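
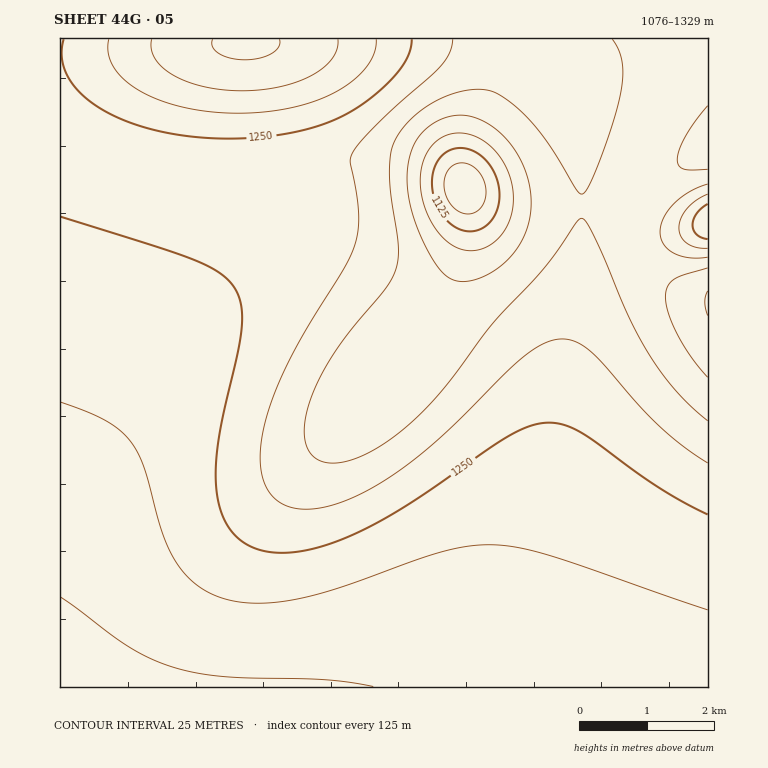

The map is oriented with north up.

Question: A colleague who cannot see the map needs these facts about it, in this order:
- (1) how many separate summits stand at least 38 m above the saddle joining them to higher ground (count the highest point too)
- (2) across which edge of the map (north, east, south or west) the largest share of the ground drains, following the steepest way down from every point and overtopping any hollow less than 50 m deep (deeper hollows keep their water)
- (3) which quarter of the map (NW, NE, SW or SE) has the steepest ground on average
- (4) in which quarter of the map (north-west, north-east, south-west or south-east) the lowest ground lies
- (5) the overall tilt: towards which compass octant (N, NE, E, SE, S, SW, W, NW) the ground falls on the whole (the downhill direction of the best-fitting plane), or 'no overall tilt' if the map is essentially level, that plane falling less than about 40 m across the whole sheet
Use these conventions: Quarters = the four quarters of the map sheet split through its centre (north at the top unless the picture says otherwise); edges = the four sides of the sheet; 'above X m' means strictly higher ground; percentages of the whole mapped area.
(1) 3 summits rise at least 38 m above their surroundings.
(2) Drainage is mainly to the east: more ground falls towards that edge than towards any other.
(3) The north-east quarter is the steepest part of the map.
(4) Look to the north-east quarter for the lowest ground.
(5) The general tilt is down to the north-east (the land rises towards the south-west).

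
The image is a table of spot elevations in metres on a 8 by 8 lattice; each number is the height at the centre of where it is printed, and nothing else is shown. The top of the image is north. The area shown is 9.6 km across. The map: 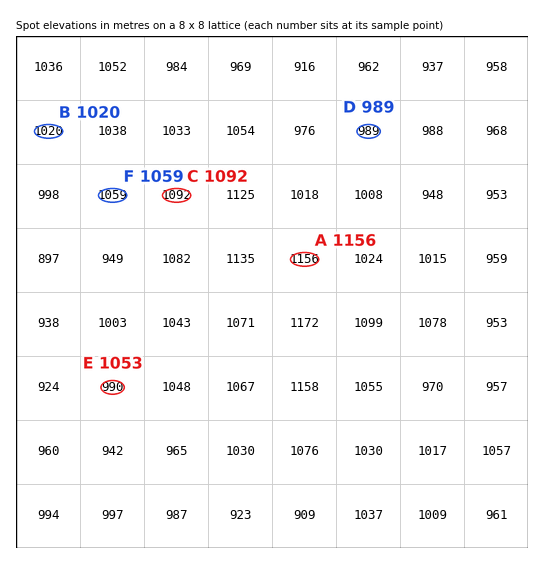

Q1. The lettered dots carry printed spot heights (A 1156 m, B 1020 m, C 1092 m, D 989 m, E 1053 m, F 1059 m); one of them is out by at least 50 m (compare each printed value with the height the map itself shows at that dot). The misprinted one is E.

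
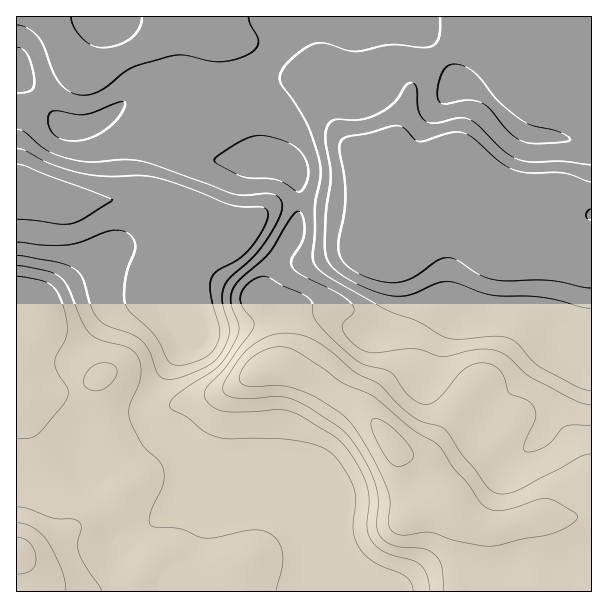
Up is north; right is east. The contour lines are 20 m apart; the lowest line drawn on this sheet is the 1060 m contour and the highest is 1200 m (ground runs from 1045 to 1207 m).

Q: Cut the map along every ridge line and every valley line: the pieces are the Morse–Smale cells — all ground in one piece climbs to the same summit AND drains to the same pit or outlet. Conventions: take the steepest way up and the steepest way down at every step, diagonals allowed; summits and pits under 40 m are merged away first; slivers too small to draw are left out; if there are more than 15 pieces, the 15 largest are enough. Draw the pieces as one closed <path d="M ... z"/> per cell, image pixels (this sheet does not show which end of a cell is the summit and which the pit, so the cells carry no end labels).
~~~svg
<path d="M591 16l-575 1 0 55 47 54 20 1 10-3 17-9 28-24 15-6 14-1 11 11 8 30 0 21 1 6 4 4 16 4 59 0 19 4 10 9 5 18 0 18-4 16-6 14-13 19-9 23-9 15 13 13 5 12 3 18-2 26-2 2-12 1-39 23-46 12-17 9-12 11 69 69 57 24 19 15 11 20 0 41 286-1z"/><path d="M17 73l-1 128 79 1 37-3 17 9 13 13 10 15 12 10 0 9-8 23 4 13 0 39 4 15-18 24-21 35 0 12 3 6 31-19 46-12 39-23 12-1 4-11-3-35-5-12-13-13 9-15 9-23 13-19 6-14 4-16 0-18-5-18-10-9-19-4-59 0-16-4-4-4-1-6 0-21-4-17-4-13-11-11-14 1-15 6-28 24-17 9-10 3-17 0-16-14z"/><path d="M98 379l-23 9-28 6-31 10 0 187 289 1 1-41-11-20-19-15-57-24-70-70-21 12-9 4-8-2-7-7-10-25-2-12z"/><path d="M132 199l-37 3-79 1 0 199 5 1 26-9 28-6 17-6 9-6-5 7-4 9 2 12 10 25 10 9 14-4 20-11-3-7 0-12 6-12 33-47-4-15 0-39-4-9 8-27 0-9-12-10-10-15-13-13z"/>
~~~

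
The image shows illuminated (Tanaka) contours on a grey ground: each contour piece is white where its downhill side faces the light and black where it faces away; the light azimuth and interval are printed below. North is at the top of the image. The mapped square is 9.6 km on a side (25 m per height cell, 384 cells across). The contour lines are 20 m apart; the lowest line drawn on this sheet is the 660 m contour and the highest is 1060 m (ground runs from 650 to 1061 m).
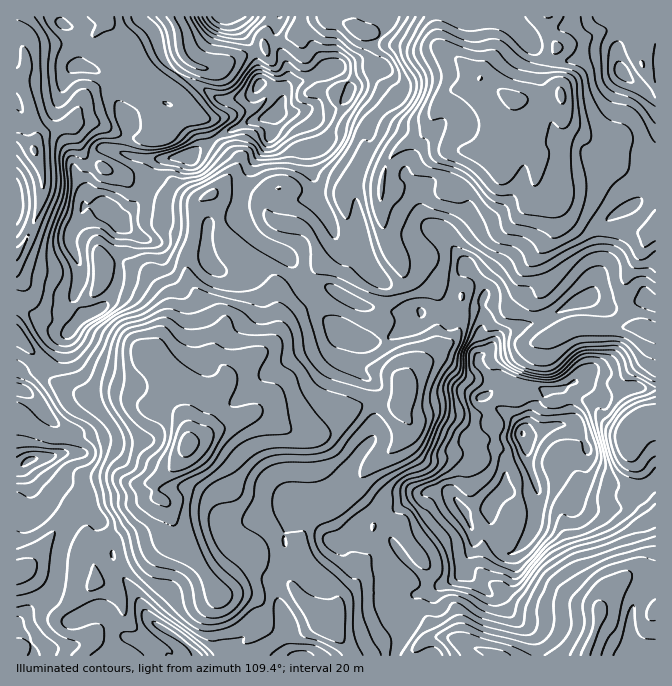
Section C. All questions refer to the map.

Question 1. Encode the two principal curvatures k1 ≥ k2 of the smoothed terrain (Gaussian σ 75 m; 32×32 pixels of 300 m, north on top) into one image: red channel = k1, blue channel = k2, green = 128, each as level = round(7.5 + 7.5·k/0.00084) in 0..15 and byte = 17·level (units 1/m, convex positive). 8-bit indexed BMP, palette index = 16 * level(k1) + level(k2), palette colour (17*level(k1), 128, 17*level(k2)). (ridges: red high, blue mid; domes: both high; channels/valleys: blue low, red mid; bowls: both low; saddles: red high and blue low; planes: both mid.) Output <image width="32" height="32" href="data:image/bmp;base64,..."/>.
<image width="32" height="32" href="data:image/bmp;base64,Qk02CAAAAAAAADYEAAAoAAAAIAAAACAAAAABAAgAAAAAAAAEAAATCwAAEwsAAAABAAAAAAAAAIAAABGAAAAigAAAM4AAAESAAABVgAAAZoAAAHeAAACIgAAAmYAAAKqAAAC7gAAAzIAAAN2AAADugAAA/4AAAACAEQARgBEAIoARADOAEQBEgBEAVYARAGaAEQB3gBEAiIARAJmAEQCqgBEAu4ARAMyAEQDdgBEA7oARAP+AEQAAgCIAEYAiACKAIgAzgCIARIAiAFWAIgBmgCIAd4AiAIiAIgCZgCIAqoAiALuAIgDMgCIA3YAiAO6AIgD/gCIAAIAzABGAMwAigDMAM4AzAESAMwBVgDMAZoAzAHeAMwCIgDMAmYAzAKqAMwC7gDMAzIAzAN2AMwDugDMA/4AzAACARAARgEQAIoBEADOARABEgEQAVYBEAGaARAB3gEQAiIBEAJmARACqgEQAu4BEAMyARADdgEQA7oBEAP+ARAAAgFUAEYBVACKAVQAzgFUARIBVAFWAVQBmgFUAd4BVAIiAVQCZgFUAqoBVALuAVQDMgFUA3YBVAO6AVQD/gFUAAIBmABGAZgAigGYAM4BmAESAZgBVgGYAZoBmAHeAZgCIgGYAmYBmAKqAZgC7gGYAzIBmAN2AZgDugGYA/4BmAACAdwARgHcAIoB3ADOAdwBEgHcAVYB3AGaAdwB3gHcAiIB3AJmAdwCqgHcAu4B3AMyAdwDdgHcA7oB3AP+AdwAAgIgAEYCIACKAiAAzgIgARICIAFWAiABmgIgAd4CIAIiAiACZgIgAqoCIALuAiADMgIgA3YCIAO6AiAD/gIgAAICZABGAmQAigJkAM4CZAESAmQBVgJkAZoCZAHeAmQCIgJkAmYCZAKqAmQC7gJkAzICZAN2AmQDugJkA/4CZAACAqgARgKoAIoCqADOAqgBEgKoAVYCqAGaAqgB3gKoAiICqAJmAqgCqgKoAu4CqAMyAqgDdgKoA7oCqAP+AqgAAgLsAEYC7ACKAuwAzgLsARIC7AFWAuwBmgLsAd4C7AIiAuwCZgLsAqoC7ALuAuwDMgLsA3YC7AO6AuwD/gLsAAIDMABGAzAAigMwAM4DMAESAzABVgMwAZoDMAHeAzACIgMwAmYDMAKqAzAC7gMwAzIDMAN2AzADugMwA/4DMAACA3QARgN0AIoDdADOA3QBEgN0AVYDdAGaA3QB3gN0AiIDdAJmA3QCqgN0Au4DdAMyA3QDdgN0A7oDdAP+A3QAAgO4AEYDuACKA7gAzgO4ARIDuAFWA7gBmgO4Ad4DuAIiA7gCZgO4AqoDuALuA7gDMgO4A3YDuAO6A7gD/gO4AAID/ABGA/wAigP8AM4D/AESA/wBVgP8AZoD/AHeA/wCIgP8AmYD/AKqA/wC7gP8AzID/AN2A/wDugP8A/4D/ALW4toOltqal9sKlhoaktpWgh6bUoZJwkXW2p5eBhsenx3SklaSU5veTc7XHhdeDYYSXl9ikhHOYuNenmJRz53TGpZS2uJL3goRTQqSl14OHc5e4l6WUc7jXhXaGdHPXlYW2l3SD1aWnqINjlLaUh4WElaeGtvTXtbOzZIaGc4S2cpa3habWZYaUkaemlqaFhbeEp5d0hOeDyOdidJV1c4SWk8d1trd1dnOWuId1t4LauKanlXOVxbXH+LWVhYaGhaiVpZb3pZaVk7iplpeWo6bHlpVypobXpnTH57TIyKWmlpiFyLZkZWOFuJeWl6mnhIO2pbS3yObHlaXGpbemx6WkhYa2lXJys+a4lpaol5e3pZPF+Pf5lJXHtMeFt4TW9fn2k8WTp5WQcZWmlrm4t6bHk4GEgbKlZLT0dIbn43CEtMLj6LW3x8dQYreXlYRyc6fYlHGD2KeFkvlzZfiiYIWEtNa3p5aW1oGEo4SFhYaFg8ioc2G2xZWy+/X495BghbP3Y4SlY3WFlaenhnWHl4Z0o6SClYPGx7OjcqKx5pNw95FzpYWFl4aHl3Wnl3aWlobHtmGU1tbWx/b29siV9viUoqamloR1hYaXdYWWlpaop7V0dIJx9PbiYDCz+/m1coC16KaWUmN1p4aXhXOFmKiouMaVg2Dz+aNSc5DDxNWEtLfo9JJSg3Onh3Wml3SHuJeGhsi3trD0xNbEcICQgXHGhqfk9+bHk6eFdJWXhaaVprelyMimkvZ0haT36Le12JSGttSit6aVlKXIuIaFtte1grRzhaWS+KamhIbIp5PJlpWk9nC1c8aRyZiXhbemcZTYpXOGhPu2lnOVp6m5pKOQtfmjcaT36ICndpXXyJSlpedxh4XFxXSGp4OFprelcpCS+MTG+ZWmoqeV6HRzc9ek55GX2MmWh4SGhmSVtJSEpYC25/q2pqZyc5XGg7en55LVcZe1daa2tmR2ZYanuKimYMX3lIK1lLCAccVzYbSlg7SBlreW6HN0lnZ2loaHp5SA+MRwtPX0+uiQs7OTxrSCx4C5taWThHWXdoaoh3aXcIHlw/n0sLD29rNg+rST57O1k5KlY3WHhpiHlaiHdpalo5FygOaWc6CA8fX3x7e3tYK2k4Onl4eGh5eDpZdlhaK3tnK3x5SnlKL0w7P4xbX2g6bXgJWXh3Z1tnC3pWS1gpfncrV0l4Tk9ZH3+PeykuTFlfrFk3WEhIWjMKbH+OSCl9nYp5eE9qBwUMCw1JL6+qL6pZSUg3SXptX1tMf4cHOEtISXhKT1gLOC4GDDlLalo8GSQnGWhnXppHOFt7SDdKbopoSk97GA1frXgMO0c5Fy16eDlaiXxsejtpakloc="/>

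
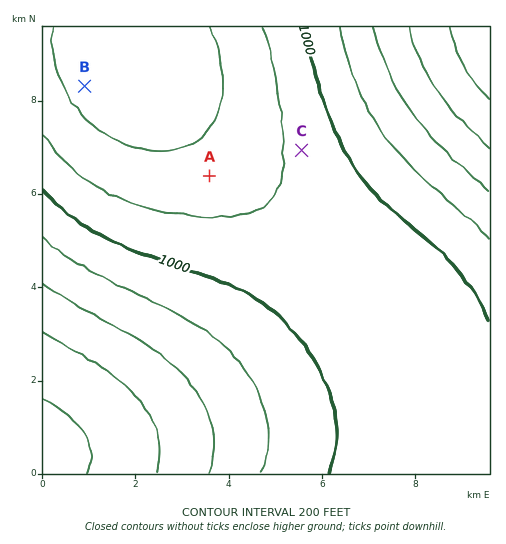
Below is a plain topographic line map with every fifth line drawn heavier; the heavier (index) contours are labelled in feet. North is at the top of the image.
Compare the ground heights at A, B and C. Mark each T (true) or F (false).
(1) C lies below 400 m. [T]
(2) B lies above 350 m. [F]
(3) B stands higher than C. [F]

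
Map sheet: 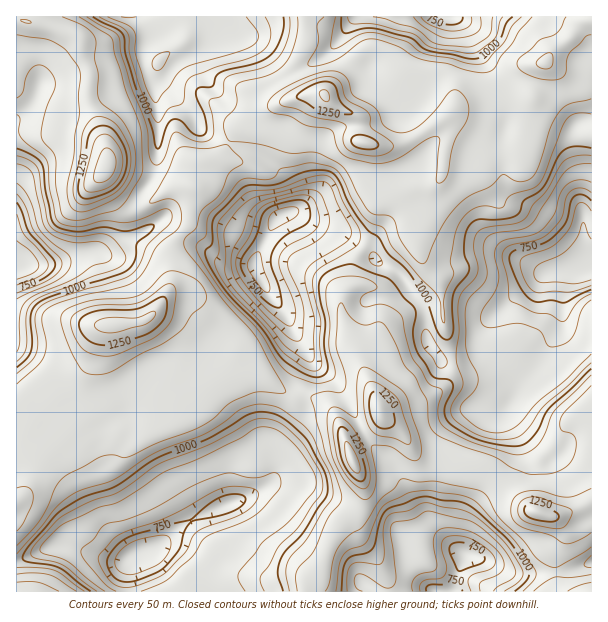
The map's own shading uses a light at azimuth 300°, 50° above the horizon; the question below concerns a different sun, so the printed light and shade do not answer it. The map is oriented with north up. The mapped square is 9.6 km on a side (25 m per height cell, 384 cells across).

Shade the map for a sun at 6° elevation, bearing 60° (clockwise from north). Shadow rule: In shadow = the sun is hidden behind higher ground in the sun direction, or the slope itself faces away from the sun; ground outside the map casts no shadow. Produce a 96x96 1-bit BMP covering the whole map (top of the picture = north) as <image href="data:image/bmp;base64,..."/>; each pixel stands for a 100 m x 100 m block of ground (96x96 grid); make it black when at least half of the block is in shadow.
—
<image width="96" height="96" href="data:image/bmp;base64,Qk2+BAAAAAAAAD4AAAAoAAAAYAAAAGAAAAABAAEAAAAAAIAEAAATCwAAEwsAAAIAAAAAAAAA////AAAAAAAAAP/gf/4AH////AAAAf/8P/4Af////gAAAf////4A+////wAAAf////4A+f///4AAAf////4A8f///4AAAf////wA4f///wAAAP////wAwf///wAAAP////+AA////+AAAH/////AA/////AAAB/////gB////+AAAA/////gB////+AAAAP////wB////8AAAAH////wB////wAAAAB////8A////AAAAAA/////wf//+AAADwAf////wP//MAAADgAP////wH/+AAAAAgAP////wH/wAAAAAAAH////wGcAAAAAAAAD////gMAAAAAAAAAD////h8AAAAAAAAAD////D+AAAAAAAAAB////H8AAAAAAAAAg///+H8AAAAAAAAAcf//+P4AAPwAAAAAAP//+f4AAf4AAAAAAH//8/wAAf8AAAAAAD//9/AAAf8AAAAAAB//7+AAAP+AAAAAAB//78AAAH+AAAAAAA/738AAAB+AAAAAAAfxn8AAAA+AAAAAAAPAH8AAAAfgAAAAAAAAP4AAAAHzgAAAAAAA/4AAAAD7+AAAAAAD/wAAAAB//wAAAAAH/gAAAAA//+AAAAAP/gAAAAAf//gAAAAf/AAAAAAD//gAAAA/+AAMAAAD//wAAAB/8AB8AAAD//wAAAB/8AB8AAAH//wAAAD/8AD8AAAH//AAAAD/8AD8AAB3/+AAAAH/8AD4AAB3/4AAAAH/8AD4AAB/5AAAAAH/8AD4AAB/wAAAAAP/4AD4AAA4gAAAAAP/4AH4AAAQAAAAAAf/4AP4AAADAAAAAA//4AfwAAAD8AAAAB//wB/wAAAD/g/AAD//gH/gAAAD///wAD//Af/AAAAD///wAD//w//AAAAD///4AD////+AAAAD///4AD////8AAPAD///4AD////8AAfgD///4AP////4AB/gH///8Af////wAH/AH////Af////wAP8AP////wf////wAP4AP/88PwP////gAPwAf/8AHwP///8AAHAAf/+ADwH///4AAAAA///ABwD///wAAAAA///gAAB///wAAAOA///AMAB///gAAAeA///AGAB///gAAAMAf//AGAA5//gAAAAAD//AHAAB//4AQAAAz//AHAAP//+AQAAB///AHgD///+AQAAB///AHgH///8AAAAA///AHgP///wAAAAAf7/AHD////AAAAAAPx+AHH///+AAAAAABx8AHP7///AAAAAAAw8AHP4///gAAAAAIA8AGfwf//AAAAAAcA8AG/wP/4AAAAAAcA4AD/uH/wAAAAAAAA4AD++B/gAAAAAAAM4AB8+AAAAAAAYAAf4AA48AAAAAAA/AAf4AAQ4AAAAAAA/4Af4AAAAAAAAAAAf4Af4AIAAIAAAAABfwAf4AAAf/gAAAAHkAAfwAAAP/wAAAAfgAB/wAAAH/4AAAA/wAD/wAAAD/4AAAA/4AD/AAAAH/4AAAA/8AD4AAAAD/4AAAB/8AOAAAAAD/4AAAB/8AcAAAAAB/4AAAB/yAA="/>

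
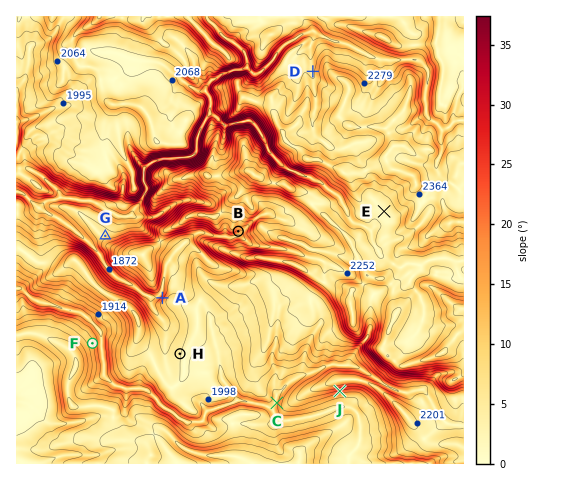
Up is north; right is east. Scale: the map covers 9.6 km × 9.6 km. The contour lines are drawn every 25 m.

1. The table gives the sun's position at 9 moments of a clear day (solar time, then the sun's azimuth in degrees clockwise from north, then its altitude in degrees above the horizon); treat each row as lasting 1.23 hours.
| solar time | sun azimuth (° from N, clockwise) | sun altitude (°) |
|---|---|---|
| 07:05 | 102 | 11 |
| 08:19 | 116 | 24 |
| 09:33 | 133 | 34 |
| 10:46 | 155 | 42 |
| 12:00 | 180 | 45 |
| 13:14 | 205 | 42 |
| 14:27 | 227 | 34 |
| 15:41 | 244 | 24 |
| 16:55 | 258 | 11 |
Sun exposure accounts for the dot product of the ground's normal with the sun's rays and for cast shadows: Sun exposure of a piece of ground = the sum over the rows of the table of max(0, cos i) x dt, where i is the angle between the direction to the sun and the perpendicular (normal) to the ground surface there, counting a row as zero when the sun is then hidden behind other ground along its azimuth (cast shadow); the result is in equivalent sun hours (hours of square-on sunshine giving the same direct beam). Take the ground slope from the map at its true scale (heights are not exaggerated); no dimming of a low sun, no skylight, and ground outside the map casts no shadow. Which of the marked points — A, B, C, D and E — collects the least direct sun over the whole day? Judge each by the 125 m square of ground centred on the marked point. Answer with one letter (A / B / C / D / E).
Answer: A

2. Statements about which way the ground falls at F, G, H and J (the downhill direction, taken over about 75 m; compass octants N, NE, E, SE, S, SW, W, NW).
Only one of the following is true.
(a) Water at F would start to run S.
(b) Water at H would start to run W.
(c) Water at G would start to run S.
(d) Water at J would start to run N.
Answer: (b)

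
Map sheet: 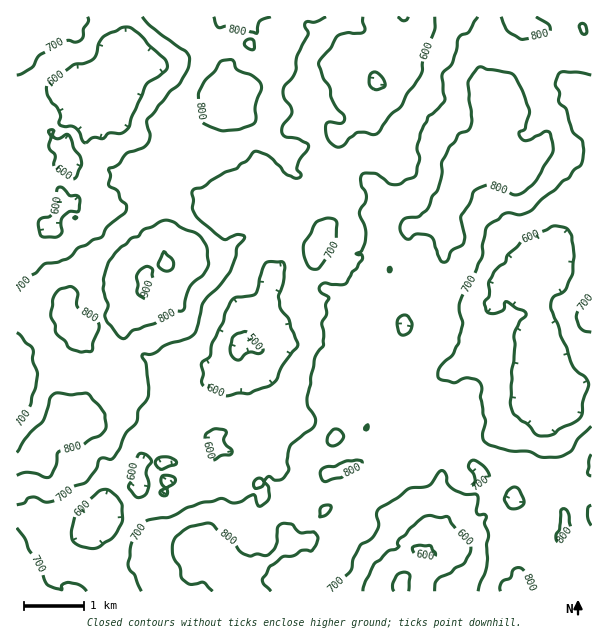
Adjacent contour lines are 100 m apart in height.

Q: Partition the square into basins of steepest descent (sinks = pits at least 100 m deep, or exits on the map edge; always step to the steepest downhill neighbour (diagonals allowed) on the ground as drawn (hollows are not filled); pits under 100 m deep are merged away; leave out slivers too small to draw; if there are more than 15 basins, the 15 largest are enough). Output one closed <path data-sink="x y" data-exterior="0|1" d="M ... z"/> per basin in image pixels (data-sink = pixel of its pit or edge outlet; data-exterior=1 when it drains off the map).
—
<path data-sink="239 348" data-exterior="0" d="M228 97l-9 7-6 0-12 6-13 2-4 10-6 7-8 27 12 9-10 20-2 34-4 11 2 15-4 6 0 13-18 8-5 12-12 0-6 4-24-4-25 10-8 6 1 9 12 18 0 9-15 15 0 14-6 15 0 16 6 12 0 5 8 7-7 2-17 13-2 8-6 6-3 10-4 4-17-1 1 130 219 0 0-2-4-5 7-1 6-7 9-3 4-4 1-6 14-6 15-15 0-3 3 2 24-4 26 3 7-7 2-7 0-8-7-13 28-13 9-11 7-2 3-4 0-9-6-11 18-16 26-12 11-11-8-1-9-4-14-12-7 0-5 3-2-14-9-6-2-7-14-4-8-9-5-10 0-41 14-16 3-9 15-14 6-13 2-12 10-11 2-10-23-11-7-13-4-19-17 8-6-5-15-1-13-5-11 0-15-6-14-23-31-31-7-5-10-14z"/><path data-sink="539 359" data-exterior="0" d="M536 25l-14 1-2 22-12 33-6 8 10 16 3 10 10-1 9 2 7 7 5 11 0 9-9 11-12 3-4 6-8 0-10-5-11 5-19-1-10 8-1 19-5 8-11 9-4 13 4 12-2 27 1 20-5 10 0 9-6 11 0 10-7 15 1 24 4 8-25 25-6 0-5 3 0 9 12-2 14 12 9 4 15-1 2 7-4 7 1 18 10 13 6-4 13 0 12-4 12 4 8 6 13 1 11 13 4-6 6-4 6 0 24 9 8 0 14-4 0-439-7-1-4-5-3 0-11 5-4 5-8 0-10-8z"/><path data-sink="129 63" data-exterior="0" d="M227 16l-211 1 1 301 36 0 13-9 0-9 8-6 25-10 15 4 27-4 5-12 18-8 0-13 4-6-2-15 4-11 2-34 10-20-12-9 2-9 6-18 6-7 4-10 13-2 12-6 6 0 7-5-3-9 3-6 0-10-6-17 0-33z"/><path data-sink="404 579" data-exterior="0" d="M446 415l-6 1-17 16-21 8-18 16 6 11-2 12-8 3-9 11-28 13 7 13 0 8-2 7-7 7-26-3-24 4-3-2 0 3-15 15-12 4-7 12-9 3-6 7-3 0-2 3 2 4 349 1-2-13-15-21-8-18 0-6 5-6-3-30 14-22-18-4-12-6-6 0-6 3-4 7-11-13-13-1-8-6-12-4-12 4-13 0-6 4-10-13-1-18 4-7z"/><path data-sink="377 83" data-exterior="0" d="M515 16l-270 0 8 11 1 6-4 11-8 4-10 12-4 11 0 13-4 9 11 9 5 9 12 10 31 31 14 23 15 6 11 0 13 5 15 1 6 5 17-8 4 19 9 15 18 8 23 2 10-5 6-5 2-12 11-9 5-8 1-19 7-7 9-1 3-7 2-8-3-6 0-7 6-14-1-21 6-9 9 0 7-9 14-39 0-16z"/><path data-sink="17 387" data-exterior="1" d="M66 307l-7 7-11 5-12-3-20 2 1 144 16 1 4-4 3-10 6-6 2-8 17-13 7-2-8-7 0-5-6-12 0-16 6-15 0-14 15-15 0-9z"/>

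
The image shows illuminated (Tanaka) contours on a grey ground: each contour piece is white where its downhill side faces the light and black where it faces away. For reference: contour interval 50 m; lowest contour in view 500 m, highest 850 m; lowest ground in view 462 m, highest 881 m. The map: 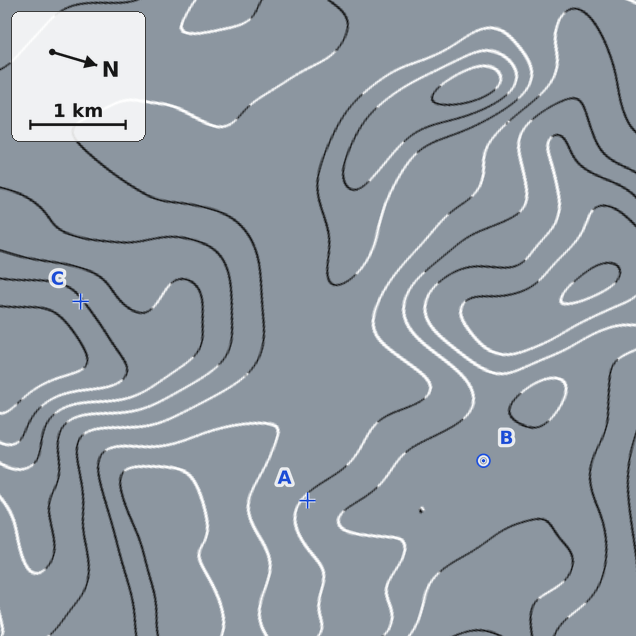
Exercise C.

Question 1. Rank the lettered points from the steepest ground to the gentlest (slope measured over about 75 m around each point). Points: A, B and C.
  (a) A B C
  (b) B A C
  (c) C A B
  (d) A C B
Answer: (c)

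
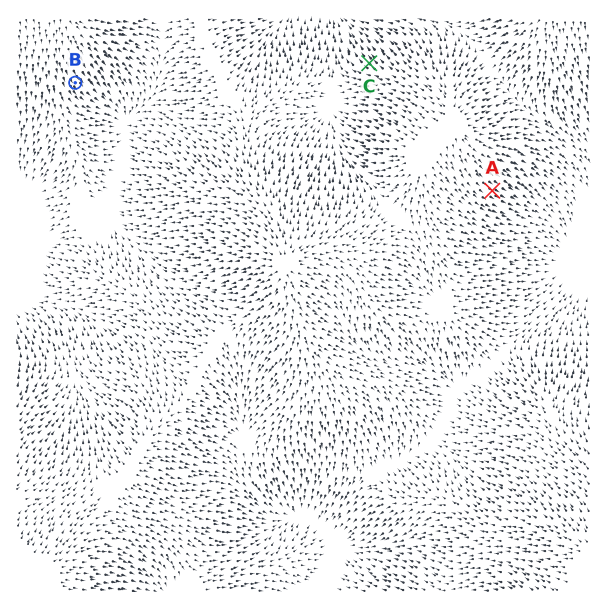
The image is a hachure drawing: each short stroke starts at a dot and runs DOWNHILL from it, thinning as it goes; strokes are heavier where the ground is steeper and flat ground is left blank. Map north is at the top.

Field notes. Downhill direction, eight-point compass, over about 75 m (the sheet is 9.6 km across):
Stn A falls SE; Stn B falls SE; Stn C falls NW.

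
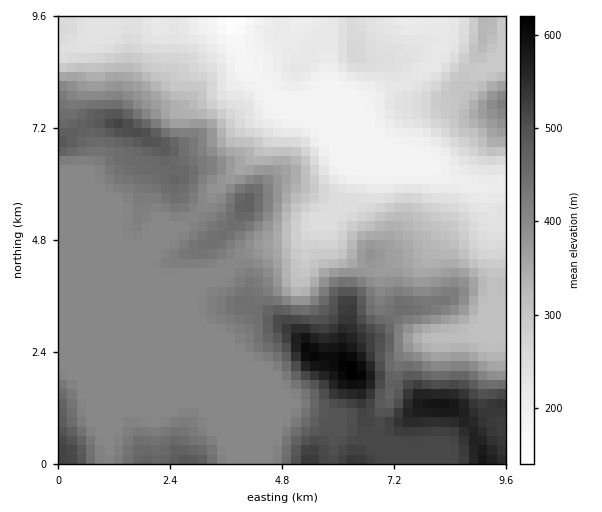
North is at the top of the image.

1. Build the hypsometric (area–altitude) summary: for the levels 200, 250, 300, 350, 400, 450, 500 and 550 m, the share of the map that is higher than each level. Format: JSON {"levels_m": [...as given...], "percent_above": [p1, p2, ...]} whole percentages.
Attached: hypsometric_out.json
{"levels_m": [200, 250, 300, 350, 400, 450, 500, 550], "percent_above": [93, 78, 70, 60, 53, 18, 11, 3]}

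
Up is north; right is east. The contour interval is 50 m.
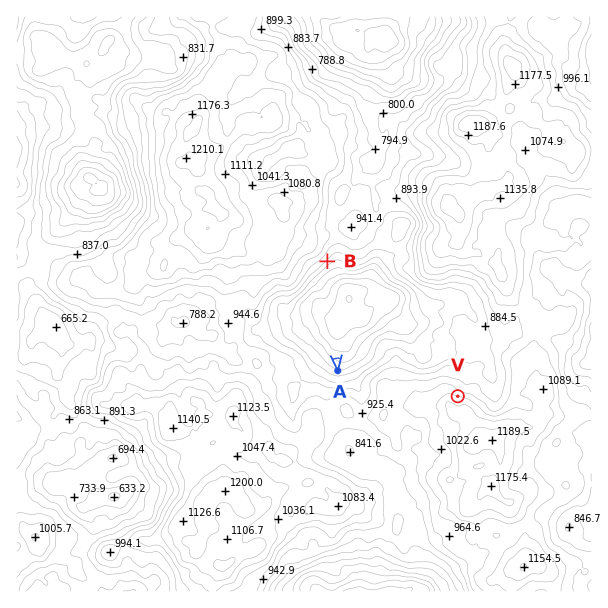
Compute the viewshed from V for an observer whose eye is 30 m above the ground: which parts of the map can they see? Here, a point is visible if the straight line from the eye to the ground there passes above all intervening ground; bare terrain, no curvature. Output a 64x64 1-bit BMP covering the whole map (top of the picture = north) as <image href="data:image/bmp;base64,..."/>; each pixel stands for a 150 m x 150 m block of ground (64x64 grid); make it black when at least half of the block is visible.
<image width="64" height="64" href="data:image/bmp;base64,Qk0+AgAAAAAAAD4AAAAoAAAAQAAAAEAAAAABAAEAAAAAAAACAAATCwAAEwsAAAIAAAAAAAAA////AAAAAAAAAAAAAAAAAAAAAAAAAAAAAAAAAAAAAAAAAAAAAAAAAAAAAAAAAAAAAAAAAAAAAAAAAAAAAAAAAAAAAAAAAAAAAAAAAAAAAAAAAAAAAAAAAAAAAAAAAAAAAAAAAAAAAAAAAAAAAAAAAAAAAAAAAAAAAAAAAAAAAAAAAAAAAAAAAAAAAAAAAAAAAAAgQAAABAAAAADgAAAGAAAAAPAAAAcgAAAA+AAAx0AAAAj8QAD/4AAAEPwATf/gAAAIfgBo/8AAAAJ+AHH/wAAAAh8AIH/AAAAAHwAg/4AAAgB+AD//gAAWAP4AA//AAA8B/wAg38AACwD/gD//+ABvAf/AHz+AAO+Bv/OP/wAAR/m////+AAAD+f////4AAAD//////AAAAM///8f4BgAAB+//x/AOAAADx//AwB4AAAfH/8BgAgAAB8f3wOACAAABx+PBwAAAAAHH4+OQAAAAAYPh4B4AAAAHgOPAHwMAAAKA4AAABwAADgA8AAAGAAAOAHwAAAYAAAYAPAAADgAABAA+AAAIAAAYev4AAAAAAAg/vAAYAAAACAcMAAAAAAAEBkQAAAAAAAAGAAAAAAAAAAIAAAAAAAAAAAAAAAAAAAAAAAABAAAAAAAAAAAAAAAABAAAAAAAAAAAAAAAAAAAAAAAAAAAAAAAAAAAAAAAAAAAAAAAAA=="/>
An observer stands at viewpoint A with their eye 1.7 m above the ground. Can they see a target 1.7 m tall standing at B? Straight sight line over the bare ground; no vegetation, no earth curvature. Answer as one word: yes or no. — yes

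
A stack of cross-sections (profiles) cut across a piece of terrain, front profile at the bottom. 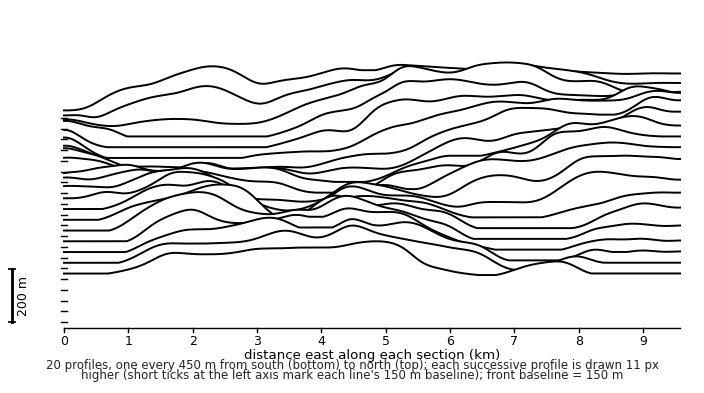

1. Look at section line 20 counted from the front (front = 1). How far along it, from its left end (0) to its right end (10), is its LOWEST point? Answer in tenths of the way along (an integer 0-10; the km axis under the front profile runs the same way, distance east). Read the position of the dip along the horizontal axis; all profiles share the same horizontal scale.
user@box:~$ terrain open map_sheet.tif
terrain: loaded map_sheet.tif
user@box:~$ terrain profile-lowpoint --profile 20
0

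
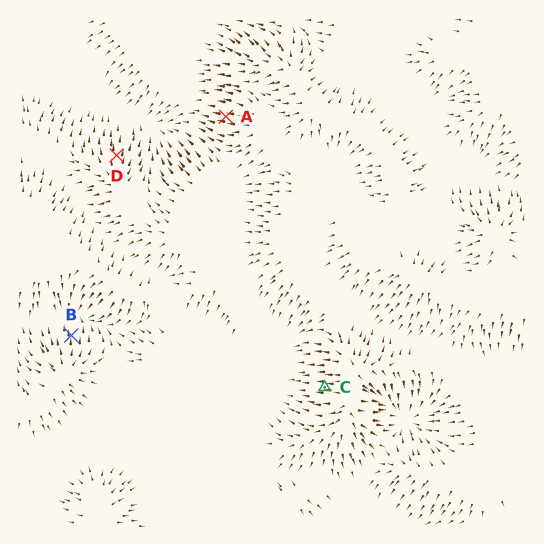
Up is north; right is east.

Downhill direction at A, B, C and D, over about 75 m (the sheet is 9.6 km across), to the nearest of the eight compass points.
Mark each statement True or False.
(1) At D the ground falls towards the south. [False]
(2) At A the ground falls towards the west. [True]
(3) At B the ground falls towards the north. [True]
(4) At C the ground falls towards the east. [False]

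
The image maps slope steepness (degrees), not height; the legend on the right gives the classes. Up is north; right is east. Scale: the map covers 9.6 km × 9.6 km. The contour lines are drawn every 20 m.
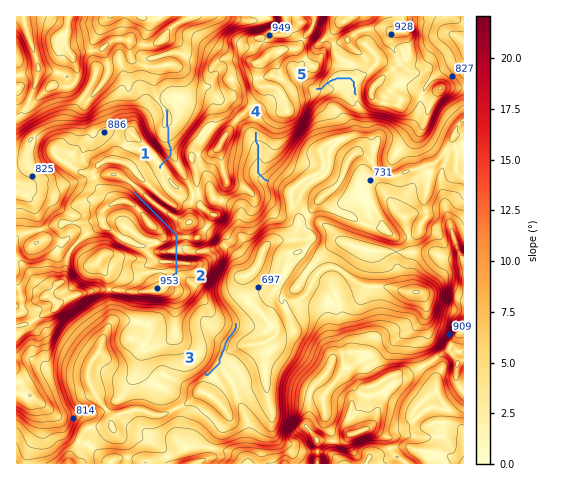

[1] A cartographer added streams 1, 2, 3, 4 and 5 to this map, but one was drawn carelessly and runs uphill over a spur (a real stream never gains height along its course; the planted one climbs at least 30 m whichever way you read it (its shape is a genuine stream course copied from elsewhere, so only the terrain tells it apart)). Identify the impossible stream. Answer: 2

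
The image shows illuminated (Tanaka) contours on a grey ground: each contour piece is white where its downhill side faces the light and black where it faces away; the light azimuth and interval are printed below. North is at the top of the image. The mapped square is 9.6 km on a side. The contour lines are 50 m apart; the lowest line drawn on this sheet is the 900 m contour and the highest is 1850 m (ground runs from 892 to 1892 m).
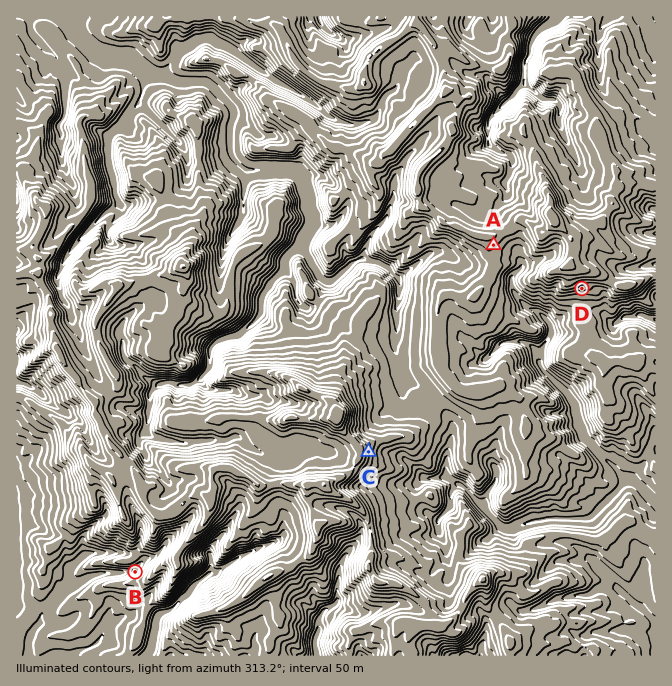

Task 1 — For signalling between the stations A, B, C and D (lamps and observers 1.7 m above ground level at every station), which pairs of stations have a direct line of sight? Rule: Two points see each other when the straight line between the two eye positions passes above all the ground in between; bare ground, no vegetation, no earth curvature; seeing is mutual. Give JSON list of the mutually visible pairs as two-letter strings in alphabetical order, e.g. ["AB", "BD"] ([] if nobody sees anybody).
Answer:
["AC", "CD"]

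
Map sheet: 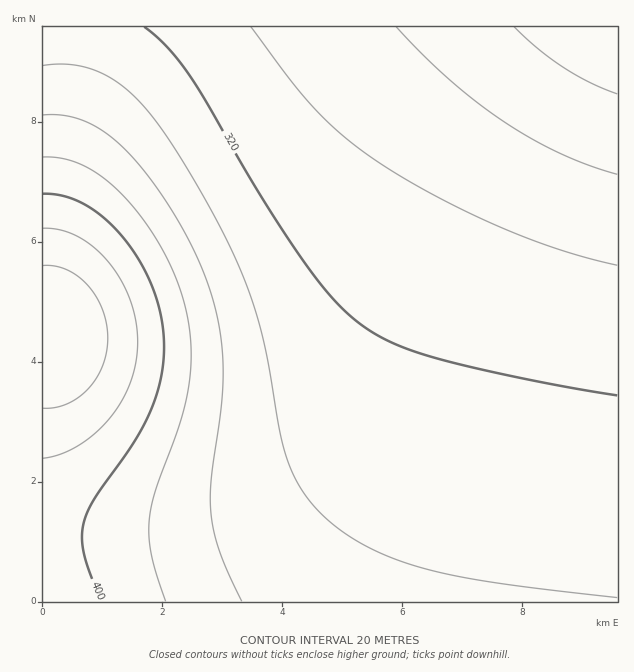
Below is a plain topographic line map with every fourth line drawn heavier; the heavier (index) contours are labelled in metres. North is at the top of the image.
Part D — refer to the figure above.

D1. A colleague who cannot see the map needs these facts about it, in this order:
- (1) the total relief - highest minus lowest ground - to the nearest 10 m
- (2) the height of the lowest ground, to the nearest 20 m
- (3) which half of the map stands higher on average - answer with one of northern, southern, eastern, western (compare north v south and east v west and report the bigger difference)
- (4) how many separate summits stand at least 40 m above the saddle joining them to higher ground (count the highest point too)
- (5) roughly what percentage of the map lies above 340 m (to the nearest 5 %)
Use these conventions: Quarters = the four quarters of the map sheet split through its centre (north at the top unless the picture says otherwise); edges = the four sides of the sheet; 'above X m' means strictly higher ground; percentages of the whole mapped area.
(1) From the lowest to the highest ground is roughly 210 m.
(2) About 240 m is the lowest elevation on the sheet.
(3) On average the western half of the map is the higher ground.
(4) There is 1 summit with 40 m or more of prominence.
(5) About 35 % of the map lies above 340 m.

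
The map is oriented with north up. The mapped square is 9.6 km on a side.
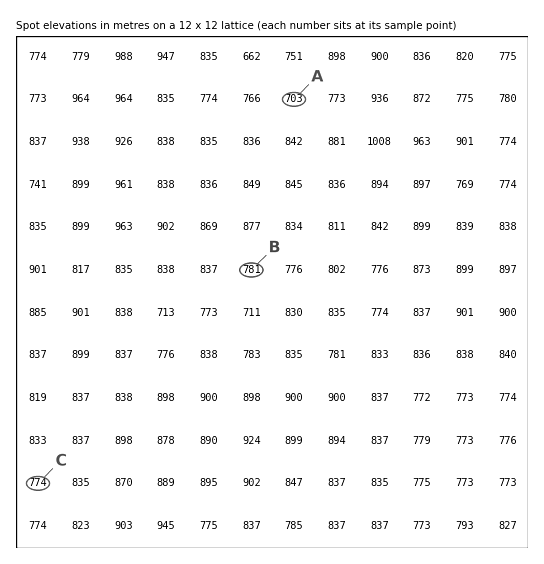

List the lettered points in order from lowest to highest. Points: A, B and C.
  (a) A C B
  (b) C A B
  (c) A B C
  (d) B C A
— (a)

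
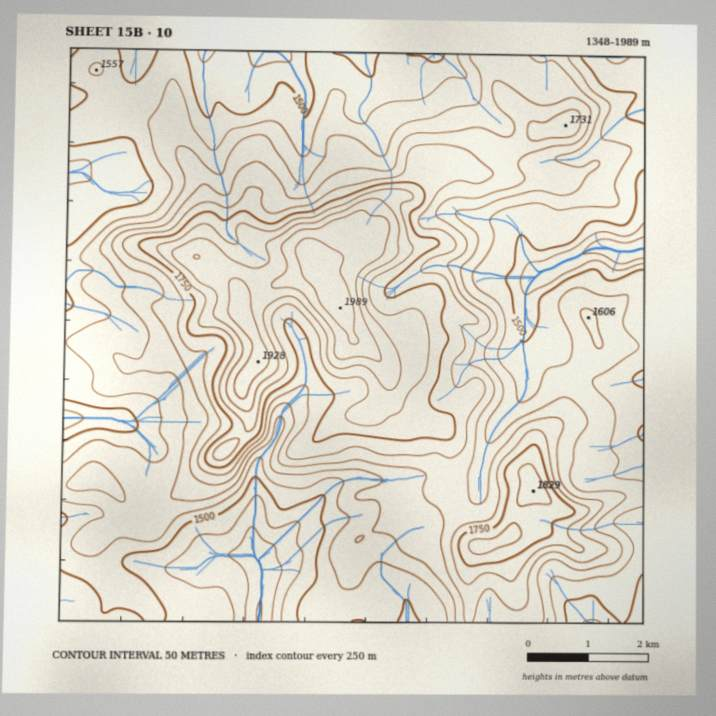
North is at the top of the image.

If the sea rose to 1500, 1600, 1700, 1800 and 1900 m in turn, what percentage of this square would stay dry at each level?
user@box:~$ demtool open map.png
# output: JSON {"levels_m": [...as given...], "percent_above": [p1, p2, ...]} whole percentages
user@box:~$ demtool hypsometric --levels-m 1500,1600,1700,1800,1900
{"levels_m": [1500, 1600, 1700, 1800, 1900], "percent_above": [85, 47, 25, 11, 3]}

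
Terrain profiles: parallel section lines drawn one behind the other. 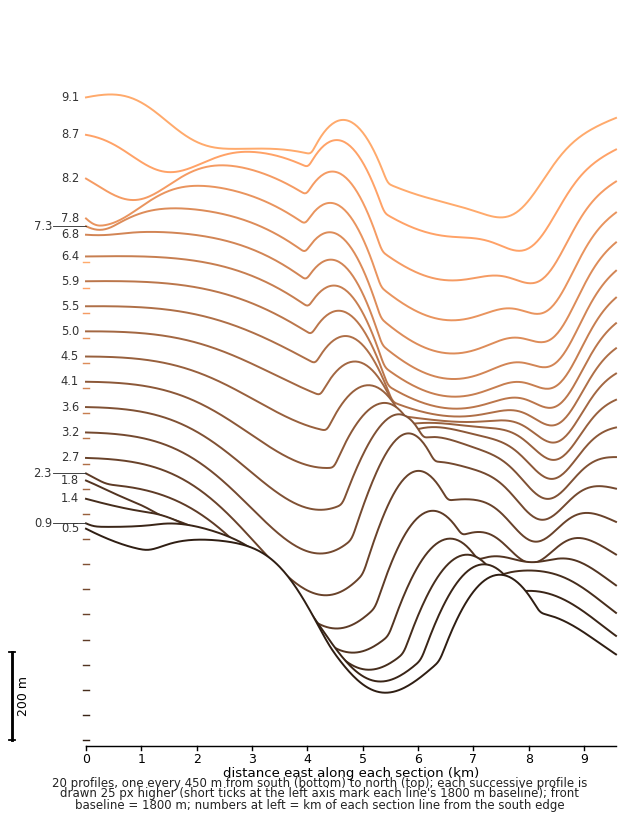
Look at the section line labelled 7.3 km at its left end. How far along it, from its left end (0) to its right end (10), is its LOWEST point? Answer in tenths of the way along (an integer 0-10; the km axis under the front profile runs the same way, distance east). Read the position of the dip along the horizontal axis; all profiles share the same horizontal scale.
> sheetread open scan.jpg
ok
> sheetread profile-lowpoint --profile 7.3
7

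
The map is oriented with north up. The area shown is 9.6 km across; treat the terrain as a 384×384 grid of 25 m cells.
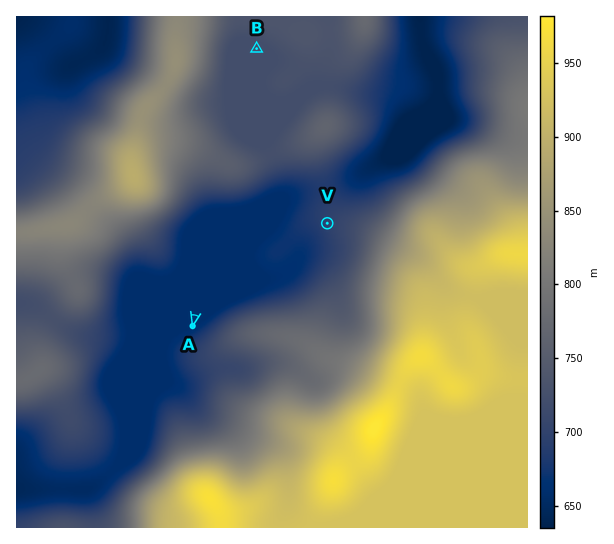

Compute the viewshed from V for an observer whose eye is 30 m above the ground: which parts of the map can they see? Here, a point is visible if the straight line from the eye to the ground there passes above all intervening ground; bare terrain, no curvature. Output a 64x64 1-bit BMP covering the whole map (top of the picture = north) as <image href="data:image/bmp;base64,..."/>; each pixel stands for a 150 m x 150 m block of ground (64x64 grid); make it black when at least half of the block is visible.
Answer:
<image width="64" height="64" href="data:image/bmp;base64,Qk0+AgAAAAAAAD4AAAAoAAAAQAAAAEAAAAABAAEAAAAAAAACAAATCwAAEwsAAAIAAAAAAAAA////AAAAAADgAAAAAAAAAOAAAAAAAAAAAAAAEAAAAAAAAAB8AAAAAAAA4P8AAAAAAAB3/wAAAAAAAD//AAAAAAAAH/gCAAAAAAAP4AMAAAAAAAAAAAAAAABgAAAAAAAAAOAAAAMAAAAB8AAAH8AAAAHwAAB/+AAAA/AAAf/8AAAD+AAB//wAAAP8AABh/gAAA/4AAAD+AAAP/gAAAH4AAB//AAAAfgAAH/+AAAB/AAAf/8AAAf+AAD//5AAH/8AAf//+AA//wAA///8B///AAAD//////4AAAP//////AAAA//////8AAAD//////wAAAP//////AAAA//////+AAAH8P////4AAA/w/////gAAD/H////+AAAH+f////8AAAf//////4AAB///////gAAD//////+AAAP//////4AAAA//////gAAAB/////+AAAAH/////8AAAAf///9/+AAAB/////n8AAAH////8fwAAAf+///x/AAAB/4P///4AAAH/gD///AAAAP+AD//8AAAA/4AD//wAAAD/gAAD//4AAP+AAAP//wAAf8AAAf/+AAB/wAAB//4AAD/AAAH//gAAH8AAAc/8AAAfwAAAD/wAAA/AAAAH/AAAD8AAAAf8AAAHwAAAD/gAAAfAAAgP8AAAB8AAHA/gAAAHwAAYH8AAAAfAAAAf4A=="/>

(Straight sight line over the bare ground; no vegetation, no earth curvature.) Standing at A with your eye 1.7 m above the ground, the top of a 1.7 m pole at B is hidden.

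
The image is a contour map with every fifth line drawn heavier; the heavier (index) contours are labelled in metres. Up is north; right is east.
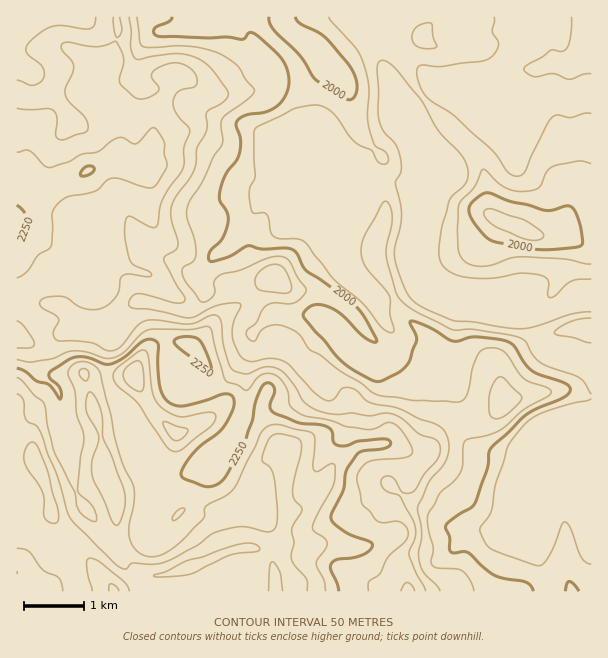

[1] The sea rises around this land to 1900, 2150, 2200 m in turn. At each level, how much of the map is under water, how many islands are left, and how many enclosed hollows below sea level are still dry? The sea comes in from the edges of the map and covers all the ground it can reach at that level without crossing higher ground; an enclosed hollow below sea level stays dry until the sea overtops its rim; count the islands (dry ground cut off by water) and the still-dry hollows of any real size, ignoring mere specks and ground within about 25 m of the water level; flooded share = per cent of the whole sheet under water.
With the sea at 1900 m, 10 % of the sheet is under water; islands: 0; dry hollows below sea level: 0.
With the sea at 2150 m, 62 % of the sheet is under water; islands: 0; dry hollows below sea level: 0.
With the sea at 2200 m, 73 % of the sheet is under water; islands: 0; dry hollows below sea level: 0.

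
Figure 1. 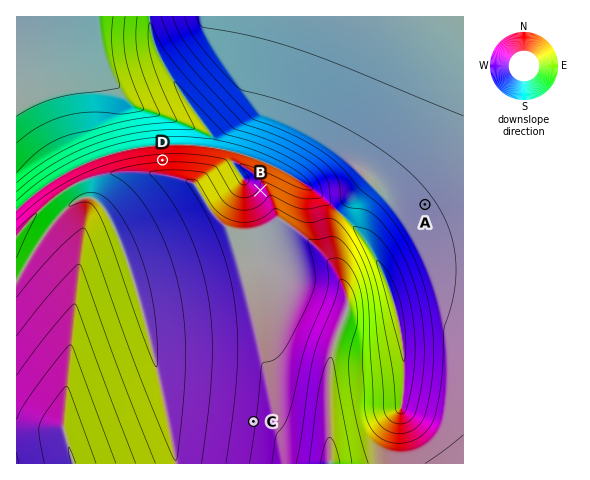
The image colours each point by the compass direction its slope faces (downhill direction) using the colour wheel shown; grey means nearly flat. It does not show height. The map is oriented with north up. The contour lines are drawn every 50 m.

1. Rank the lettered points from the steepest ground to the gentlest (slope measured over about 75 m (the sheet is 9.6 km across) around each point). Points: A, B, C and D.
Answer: D B C A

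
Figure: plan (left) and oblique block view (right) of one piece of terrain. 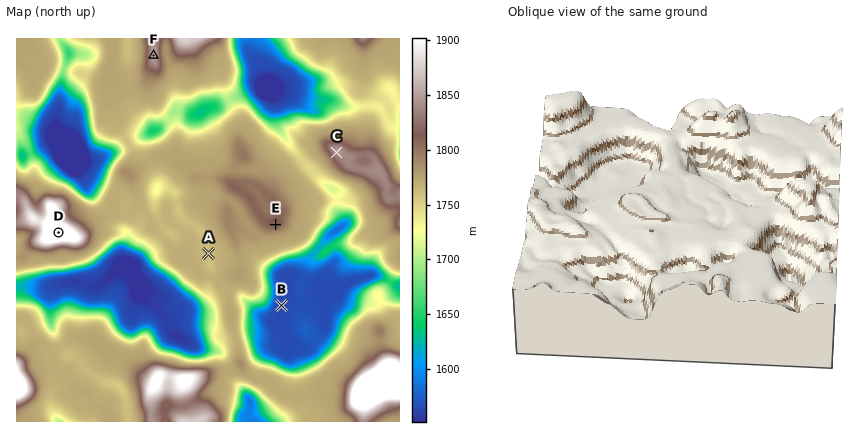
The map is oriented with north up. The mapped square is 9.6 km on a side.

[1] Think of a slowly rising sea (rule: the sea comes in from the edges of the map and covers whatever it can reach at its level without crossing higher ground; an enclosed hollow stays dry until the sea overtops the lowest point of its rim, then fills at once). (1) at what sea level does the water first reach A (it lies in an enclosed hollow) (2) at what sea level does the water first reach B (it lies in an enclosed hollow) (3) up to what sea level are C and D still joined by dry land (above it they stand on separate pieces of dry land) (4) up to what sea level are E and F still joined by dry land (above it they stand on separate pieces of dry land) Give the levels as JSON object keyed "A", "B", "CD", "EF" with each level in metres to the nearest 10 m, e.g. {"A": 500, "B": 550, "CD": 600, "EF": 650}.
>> {"A": 1770, "B": 1650, "CD": 1750, "EF": 1760}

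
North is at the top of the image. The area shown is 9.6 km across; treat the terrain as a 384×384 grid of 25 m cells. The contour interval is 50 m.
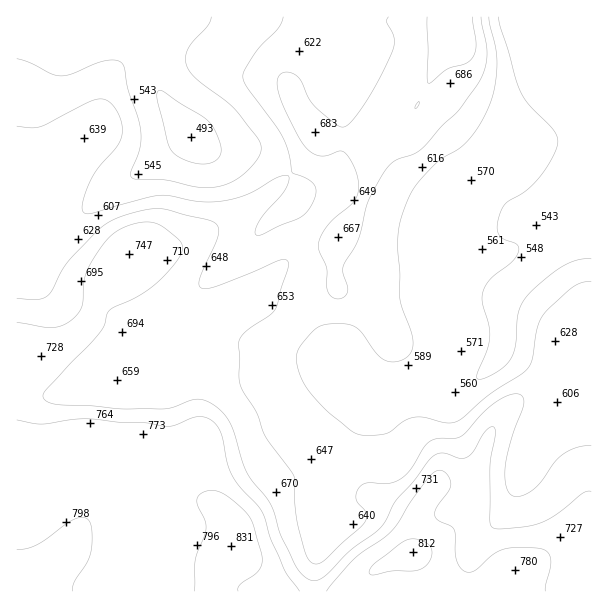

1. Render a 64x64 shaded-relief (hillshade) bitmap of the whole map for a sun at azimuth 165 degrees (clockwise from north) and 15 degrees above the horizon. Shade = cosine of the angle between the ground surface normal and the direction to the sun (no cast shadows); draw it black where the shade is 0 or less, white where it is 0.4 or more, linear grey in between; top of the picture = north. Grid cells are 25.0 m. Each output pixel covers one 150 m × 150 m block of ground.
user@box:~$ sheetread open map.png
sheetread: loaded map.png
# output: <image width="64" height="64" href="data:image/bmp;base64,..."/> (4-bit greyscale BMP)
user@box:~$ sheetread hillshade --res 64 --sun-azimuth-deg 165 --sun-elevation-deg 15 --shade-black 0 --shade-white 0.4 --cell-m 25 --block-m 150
<image width="64" height="64" href="data:image/bmp;base64,Qk12CAAAAAAAAHYAAAAoAAAAQAAAAEAAAAABAAQAAAAAAAAIAAATCwAAEwsAABAAAAAAAAAAAAAAABEREQAiIiIAMzMzAERERABVVVUAZmZmAHd3dwCIiIgAmZmZAKqqqgC7u7sAzMzMAN3d3QDu7u4A////AJmqu7uqmZmqqZmau7qqmHVDI1iqqqqqqqmZmqq7u7qqiZq7u7qZmZqpmZq7u7qYdUIRR5qqqru6qYiaqru7uqp3ibvMuqmZmqmZmrzMu6h2UxAUeaq7u7uod4iZqru7qmd4m7y7qZmaqZmZq8y6mIh2MQE2iau7u6l2ZneImruqd3eJq7uqmaqpmYiau6mIiZhjAAFGiZqruoZVVWZ5qqp3d3iau6qqqqmZiImqqYiJqoYwABNXeIm7qGREVWeaqoh3d4mqqqqqqpmYiZmpmJqqqXQgAUZmeJvKhlRVV4mqmYh3iaqqqqqqqqmZmZmZmquqmGQiRnh3i8ynZVVmeaqZmId4mqqqqqqqqpmIeJqqq6qqmGRGiqmazLl2ZmZ4mqmZmIiaqqqqqqqpmHZniaqqqqqpdUWLy6q8uod2ZneJqqmZiJmqqZmqqZiHZVaJqqqpmal1MlnMuqu6mHd3d4iqqpmZmaqpmZmZiHdmZ5qqqqmZmHUhJqu5mruYd3d3iKqqqpmaqqmZmZmIh3d4mqqqqZiIdTETaZiJu6mIiIiIqqqqqqqqqpmZmZmZiImZmaqqmId3UxE2dnm8uoiIiIiqqqqqqqqqqZmqqqmZmZmZmqqYiIh1MiRWaLzKmHd3d6mZqqqqqqqqmaq7qpmZmZmZmZiIiYdTI0Vovduod3ZmmZmZmZmZmqmIiaqqmZmaqZmZiIiJmGQzNFes3KmHZlWId3iId3d3h3ZniJmZmaqqmYiIiImYdTMzRYvdyoh2ZnZlVVVURERVVUVWeJmqqqqZiIiIiIh2VDIjac3LqYh3ZlRDMyIiIjNEM0RniaqpmZiIiYiIh3dmUyE3rdy6mZlndlQzMzMzNERERWeZmZmYiIiZmYiHd4h1IRN6zLqpmYmZh2VVZmZmZlVWeJmZmYiIiJmqmYiIiZhSADebuqqqqru6mIiIiIiId3iZmZmZmZmZmaqqqZmZqYUgE3mqqqqrzNzLqpqqqqmYiaqqmZmZmZmZqru7uqqqqFMSWKqqqru83dy7qqu7upmZqqqqmZqqqpmqvMzLqqu6hkNXq7qqu6vN3dy7u7u7qpmaqqqqqqqqqqq83cy7u7uodWiru6qqmqvN3MzLu7u7qqqqqqq7u6qqq8zMy7u7u7qHeJu7upmImrzMzMu6q7u7qqqru8y7u7u7vLu7vMzLuph3mruqh3d4mru7u6qZq7u7u7vMzMzMzLu7qqq7zLu6mIeJmqpmZneJqqqqqZiZq8y7u8zMzd7dy6qpmqqrqqqZh3iJqmZmZ4mqqqqqmIiau8u7u8zN7u3LqpmZmZmqqZh3d4mqVmZ3iaq7u7uph3iau7u7u7zd7cuqmZmJmZqqmHZniapmd3eJq7zMzLuod3iau7qqu7zMu6qqmZmaqqqYdmZ4mnd3eImrzMzMzLqHZnmqu6qqqqqqq7qpmZq7u6mGZWeIiIh3eJvM3dzdzKh2Z4mruqmaqqqru6qZmrvMuphlVWaIiHd3ibzMzMzdyodlZ5q7qpqqqqqqqZmaq7u7qYZVVZiIdmZnmrzMzM3cqXZWeaqqqrqqqqqpmZmqq7u6mHZVmZh2VFZ4q7u7vN3Ll2Vniaqru6qqqqqZmZqqqquph3aZmYdURFaJqqqqvMy5hmZ4iau7uqqrqqmZqqmaqqqZiJmZmGUzNFaIiIiavMuYdmZ3iau7uru6qqqqqpmaqqqZqqqphkIRI1Z3Znibu7mHdmZomru7u7qqqqqqqZqqqqqqqqqYUxAAI1VVVniru6mHdmeJu7u7uqqqq7qqqqqqqqqqu7l1IQACNEM0VomrupmHZnmru7u7qqqqqqqqqqqqqqqru5dTIREjMzM0V5q7qph3eKvMu7uqqqqqqqqqqqqqqqu8uoZUMjMzMzNFeKq6qYiJq8zMy7qqqqqru6qqqqqZqrzMuYdUREREQ0RXiau7qZmrzMzMy6qqqqq7u6qqqqmqvN3cqXZVVmZVVVZ4q8zLqqvN3d3Mu6qqqru7u6qqqZq83d3LmHd3iHdmZmib3dy6vN3e7tzMu6qqqru7u6qpmqvd7dy5mJmZmIh3eKze7Lu83e7u7dzLuqqqqru7mZmZq8zd3LqpmZmaqZmZrN3cuqvN3u7u3dy7qqqqqqqIiIiZq8zLuqqqqqqru7u7u7qYmrzN3u7d3cuqqqqqqnd3d3iaq7qqqqqqqru8y7qZiId4q7zN3d3dy6qpmZmZd3dmZ3iZqqqqqru7u8zLuYd3dmeJqrzd3d3LqpmZmZmHd2ZmZ4mZmqq7vMzMy7uph3h2ZniZrN3M3dy6mZmZmYiHdmZniJmaq7zN3cy7uqmImYdmeImbzMzd3LqZmZmZmYh3ZmeJmqqrzN3dy7qqmZmqmHZniJq8zd3cupmZmZmZmIh2Z4mru7vM3cy6qZmZmqqph3eIirzN7ty6mZmZmZmZmId3iazLu7vMu6mYiIiaqqqYd4iJq83u3LqZmZmZmZmZiHeJq8y6qqqqmId3eImqqpmHeImrze7cqZmZmZmZmZmZiIiby6mImZmYh3d4iZqqqpiIiavM3cupmZmZmZmZmZmZiZq7qHZ3iZmHd4iZqru6qYiJq8zMupmZmZmZqqqqqZmZmauoZVZ4mZh4iZmqu7uqmYmrzLqZmZmZmaqqqqqqqZmZqql2VniZmYiZmaq7u6qZiZq7upmZmZmaqqqqqqqqmZmqqYZmeJmZmZmZmqu6qpmImru6qpmZmaqq"/>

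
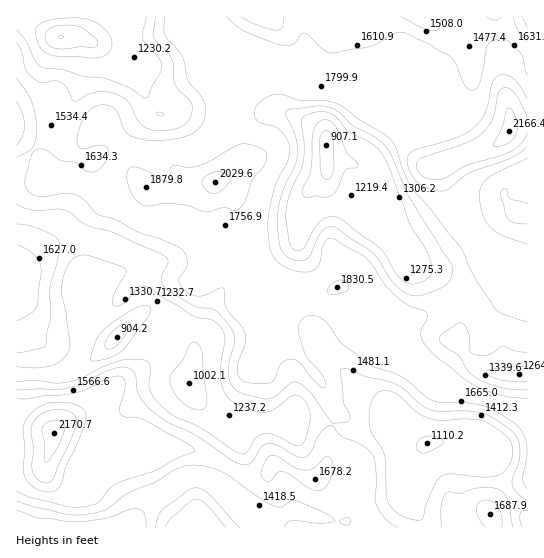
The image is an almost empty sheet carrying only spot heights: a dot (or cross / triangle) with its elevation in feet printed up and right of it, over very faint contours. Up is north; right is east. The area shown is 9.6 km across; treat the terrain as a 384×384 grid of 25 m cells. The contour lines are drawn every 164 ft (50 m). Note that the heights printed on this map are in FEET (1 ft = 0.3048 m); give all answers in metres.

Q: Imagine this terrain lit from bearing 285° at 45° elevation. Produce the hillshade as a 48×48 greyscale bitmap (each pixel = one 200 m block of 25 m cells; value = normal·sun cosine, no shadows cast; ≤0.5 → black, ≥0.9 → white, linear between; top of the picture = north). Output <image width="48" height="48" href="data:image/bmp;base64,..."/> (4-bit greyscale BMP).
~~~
<image width="48" height="48" href="data:image/bmp;base64,Qk32BAAAAAAAAHYAAAAoAAAAMAAAADAAAAABAAQAAAAAAIAEAAATCwAAEwsAABAAAAAAAAAAAAAAABEREQAiIiIAMzMzAERERABVVVUAZmZmAHd3dwCIiIgAmZmZAKqqqgC7u7sAzMzMAN3d3QDu7u4A////AHZlRDRWed25iGRGeJmIiImYZmirqJqEEId2ZUM0aLzLl0RoiIiIiHiGRXm7qapzEYdmd2QyRorMpkaIiHeId3d0Nom8qap0VphkV3ZURFacpmiZmGeIdndzNomsqamHmstyJnd2VDJImImamHiIdmdzJniamImbze2BFXd3d1MkZ4iKuYiJh2dzJniZmIib7+6jA3d4iHZUVmZq23Z7qHdjNneZiIiK3+62AWd4iId3ZUV622WcuHdkVmaJmIiK3+23IEd4iId2VFeJqXesuHdVZ3Z4iIiKzu7IQCZ4iHZVZniIiIibuXZVZ4h2Z3iaq83KYzVnd1RWeJiId2ebuXVFeIiGVWeZmau6h2dmZURWeqmIdUabp2ZFeKqXZWeIiJmZmph2Q0VVi7uYdTOKllZVaKqYd3d3iJmIq8ynMjRFm8y4dkSKhVZmeJmIh2VXiIh3ec3JU0RFm83JdlaJZWiIeIiIdDVniHdlRYq7l2ZVes7ah2eHZomYiIh2VWZmZmZlREScuYdler3rmHdleJmIiIdlZ4d3d2ZlRVJL25h2eazcmIdViZiIiHZFeIh4iGVUVmQVzKh3eJvLmIZWmpiIh2VFaJiIiGVDRndBW7mIh5u5iIdWiYiId3ZVZ5mYiHYzRniFJpmZh5qoiIh3eIiIdnd2Z5qYiHUiRomoVXmZhnqod4iIiHh3ZWiZd4qYiHUhR4iZh5qph2ipd4iJqXd2U1mqqZmYiHYxNoiZiau6mHeZh4iJqod1Immru6mIiHZCJXiIiaq7qYd4h2eKqYhjFHmru6mIiHZUNXiIiJmqmZh3dkWcyYdTNomrqqiIiHdmVnd4iIiJiJh3dCOd2mVFZ4mrqpiIh4d3d3eImIiIiIh2YxOM2VRniJq7qYh3eId3iYiIiHeIiIh2YwN6yWZ4iau6mHZmeId3iZmIiHd4h3d2UwJ4mYeIibu6iHVWd4hmeJmImXd4iGZmUwFYmZiIiruod2VWd5h2eImZqYeJmXVVVAA2iqiIm8uXZmRHmamHd4maqXeKqoZURSADarmJrduFM0RFiaqIh4mqqIiZqqh1RDAASsmJve2nQiMjV4mHh3mqmImIiqqYZUEAOrmZze26hlMhEkd3iXeZmImYiZqodlIAKsmavMuruqhzABRnmpd4iImZmZmYh2IAKsmZqpmaq8y4QQJXm6h2VXiru5iHd2MROcqZiIiImr3bZBJXi7l2RGiry6h3ZmQzSLqYiId4iKzcdDRnebqGRHiKy6h3VWZTRpmIiId4iJvsYkV3Z6qGVomaqpiHZmh2VniIiId3d4vcUkWIZomHeKq7qYiId3iIdniIiIiIdovaU0V4d4iHiKvMqIiYh4iIh4iIiIiIdYu5ZSNoiImIiJvMqIiZh3iIiIiIiIiIZYu4dhJHiYq6mZq6mIiYh4iIeJmJiIh3ZYuodiEVmqu6mrupiIiId4mXaJmZmYd3dpuoZUMTaaqpm9yoiId2Z5qneImZmXZ5h5qXQ2ZDRniIit2oiHZWeKqXiImYh2abl5qFIQ=="/>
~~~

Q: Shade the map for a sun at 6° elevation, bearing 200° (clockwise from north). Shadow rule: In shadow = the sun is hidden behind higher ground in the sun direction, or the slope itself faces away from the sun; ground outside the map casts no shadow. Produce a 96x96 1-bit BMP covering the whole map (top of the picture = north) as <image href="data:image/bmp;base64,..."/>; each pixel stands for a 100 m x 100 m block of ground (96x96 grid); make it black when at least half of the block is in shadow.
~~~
<image width="96" height="96" href="data:image/bmp;base64,Qk2+BAAAAAAAAD4AAAAoAAAAYAAAAGAAAAABAAEAAAAAAIAEAAATCwAAEwsAAAIAAAAAAAAA////AAAAAAAAAAAAA+AOAAfwAA4AAAAAB+AMAA/wAA4AAAAAD8AAAA/gAB4AAAAcH8AAAB/gADwAAAAeP8AAAB/gAHwAAAAf/8AAAA/AAfwAAAAP/8AAAA/AB/gAAAAH/4AAAAeAf/gAAAAD/wAAAAcA//gAAAAB/gAAABgA//gAAAAAeAAAABgA//gAAAAAAHAOABgAf/gAAAAAAfg/ADgAP/gAAAAAB/j/AHgAH/gAAAAAH/v/B/wAAfgAAAAA//v/H/wAAHAAAAAD////P/wAAAAAAAAP//v/P/wAAAAAAAA///P/GPwAAAAAAAD//+H+AHwAAAAf8AH//8D+ADwAAAA/+AP//4B+ABgAAAA//AP//wA8AAAAAAD//AP//gAYAAAAAAP//AP//AAAAAAAAD///AP//AAAAAAAAf///gP/+AAAAAAAB////4H/+AAAEAAAH/9///7/8AAAMAAAP/9///9/8AAAcAAAf/8///8/4AAA8AAB//8f//8PwAAB4AAD//8B//+AwAABwAAH/gAA//+AAAADgAAP+AAA//+AAAADAAAP8AAAf/+AAAAGAAAP4AAAf/+AAAAAAAAHwAAAP/+AAAAAAAAAAAAAP/+AAAAAAAAAAAAAH/+AAAAAAAAAAAAAH8eAAAAAAAAAAAAAD8GAAAAAAAD4AAADB4AAAAAAAAP8AAADA4AAAAAAAAf/AAAAAQAAAAAAAAf/AAAAAAAAAAAAAA//gAAAAAAAAAAAAA//gAAAAAAAAAAOAB//AAAAAAAAAAA/AD/+AAAAAAAAAAD/AD/8AAAAAAAAAAD/AP/8AAAAAAAAAAD/A//4AABAAAAAAAD/B//wAADAAAAAAAD/D//gAAfOAAAAAAD/P//AAD//AAAAAAD/f//AAH//AAAAAAD///+AAP/+AAAAAAD///8AAP9gAAAAAAB///8AAH8AAAAAAAB/v/4AAH8AAAAAAAA/P/4AACAAAAAAAAAff/wAAAAAAAAAAAAP//gAAAAAAAAAAAAH//AAAAAAAAAAAAAA7+AAAAAAAABgAAAA88AAAAAAAAHAfgAA88AAAAAAAAPA/wAA4YAAAAAAAAOA/wAAYAAAAAAAAAEAfwAAgAAfgAAAAAAAHw4PgAA/8AAAAAAAB74fwAA//AAAAAP+A78/wAAf/wAAAAf/gD9/gAAf/wAAAAf/gB/+AAAP/wCAAAf/wA/+AAAH/wHgAAf/wAf+AAAB/4PgAA//gAf+AAAA/4PgAD//gAHwAAAAPwfgA///AAAAAAAADwfwB//4AAAAAAAABg/wB//AAAAAAAAAAB/4//+AAAAAAAAAAB////+AAAAAAAAACD////+AAAAAYAAACD////8AAAAAAAAAGD////8AAAAAAAAAGB9///8AAAAAAAAAOA////4AAAAAAAAA+A////wAAAAAYAAD+Af///gAAAPw8wAP8Af//4AAAB/x4QA/gA///gAAAD/xwAD/gA///AAAAP/jgAH/AAf/+AAAAP/ngAP/AAd/AAAAAf/PgAP/AA8="/>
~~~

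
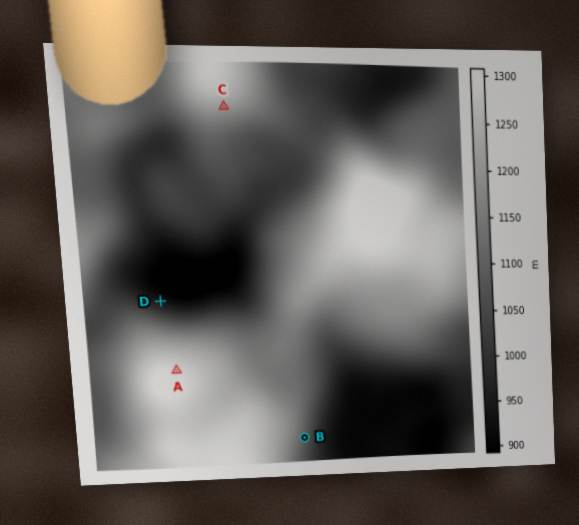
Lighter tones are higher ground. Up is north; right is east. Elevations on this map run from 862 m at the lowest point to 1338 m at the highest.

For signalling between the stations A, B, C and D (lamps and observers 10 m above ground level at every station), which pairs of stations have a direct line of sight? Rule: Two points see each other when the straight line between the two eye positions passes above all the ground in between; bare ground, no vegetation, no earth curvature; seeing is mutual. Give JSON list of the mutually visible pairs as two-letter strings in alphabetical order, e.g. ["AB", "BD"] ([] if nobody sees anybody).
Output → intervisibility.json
["AC", "CD"]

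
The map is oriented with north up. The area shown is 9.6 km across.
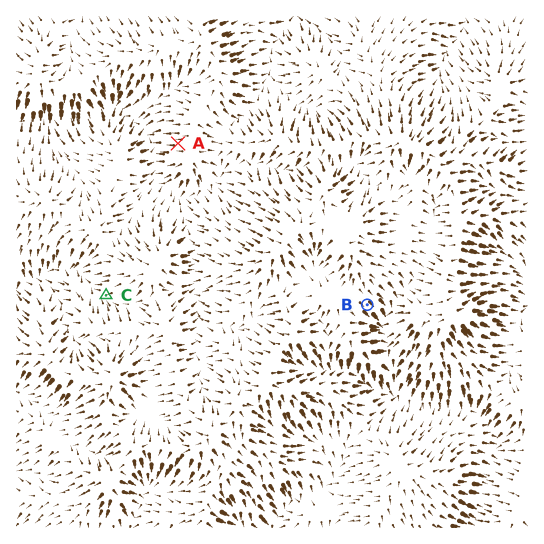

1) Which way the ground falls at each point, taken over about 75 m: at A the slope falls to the W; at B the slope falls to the SE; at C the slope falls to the W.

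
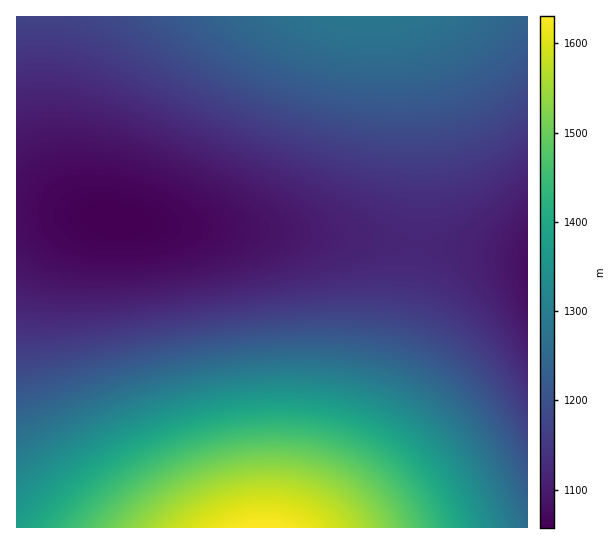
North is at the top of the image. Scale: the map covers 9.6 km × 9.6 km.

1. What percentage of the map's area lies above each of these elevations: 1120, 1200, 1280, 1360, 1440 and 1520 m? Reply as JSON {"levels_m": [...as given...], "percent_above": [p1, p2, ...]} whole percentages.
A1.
{"levels_m": [1120, 1200, 1280, 1360, 1440, 1520], "percent_above": [75, 45, 25, 17, 10, 5]}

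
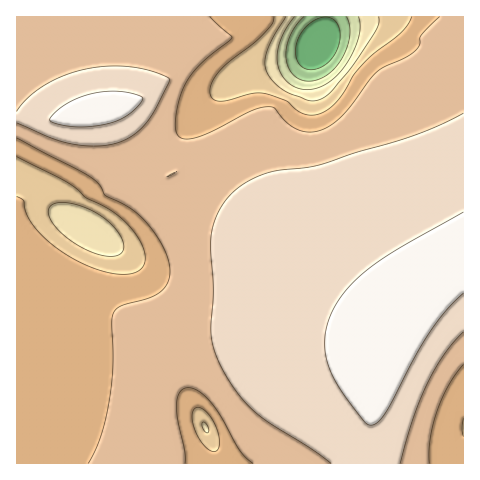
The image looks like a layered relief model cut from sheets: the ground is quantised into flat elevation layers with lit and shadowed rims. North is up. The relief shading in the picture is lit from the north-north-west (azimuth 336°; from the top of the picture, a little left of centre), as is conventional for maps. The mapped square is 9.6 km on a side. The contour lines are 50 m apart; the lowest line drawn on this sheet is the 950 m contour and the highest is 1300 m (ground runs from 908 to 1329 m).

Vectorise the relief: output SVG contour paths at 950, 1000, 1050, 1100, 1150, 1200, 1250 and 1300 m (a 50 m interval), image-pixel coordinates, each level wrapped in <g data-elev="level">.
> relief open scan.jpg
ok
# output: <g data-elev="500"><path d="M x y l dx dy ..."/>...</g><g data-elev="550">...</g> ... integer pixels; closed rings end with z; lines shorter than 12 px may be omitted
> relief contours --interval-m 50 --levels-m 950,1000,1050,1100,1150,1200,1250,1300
<g data-elev="950"><path d="M307 69l-7-4-4-8 0-9 3-11 7-10 8-7 9-3 9 1 5 6 3 8 0 9-4 11-6 8-7 6-8 3z"/></g><g data-elev="1000"><path d="M346 17l3 8 1 10-3 12-5 12-7 9-8 7-9 5-10 1-8-2-7-4-5-8-2-10 1-10 3-11 6-10 8-9"/></g><g data-elev="1050"><path d="M359 17l1 9-1 12-6 14-8 14-9 10-9 8-9 4-11 2-10-2-10-6-6-8-3-11 0-11 3-12 5-12 8-11"/></g><g data-elev="1100"><path d="M206 432l-4-6 1-4 4 2 2 4-1 5z"/><path d="M104 256l-21-8-21-14-8-9-5-8-1-6 2-5 5-3 6-1 16 3 19 8 14 10 11 14 3 12-2 4-5 3z"/><path d="M379 17l0 7-3 7-26 38-22 26-7 4-8 2-7-1-23-10-11-10-6-11-1-9 3-12 18-31"/></g><g data-elev="1150"><path d="M211 451l-9-8-8-15-2-14 2-4 2-2 5 0 6 4 6 8 4 10 2 9 0 8-3 4z"/><path d="M463 437l-1-9 1-10"/><path d="M17 157l50 25 10 7 8 8 21 11 14 9 13 13 9 14 3 12-1 9-4 5-6 3-15 1-21-4-23-10-20-13-16-15-12-16-3-15-7-5"/><path d="M412 17l-4 8-7 8-27 21-14 14-24 34-7 7-8 4-9 2-8-1-7-4-11-9-23-8-12 1-27 7-10-2-4-4 0-6 6-14 11-12 35-27 10-12 2-7"/></g><g data-elev="1200"><path d="M185 463l0-11-7-31-2-16 4-13 3-3 5-1 11 3 11 11 11 15 18 33 14 13"/><path d="M429 463l1-24 7-28 12-26 14-21"/><path d="M17 138l72 38 10 9 6 10 20 10 11 8 11 10 10 14 8 13 4 13 0 16-7 12-12 7-29 8-5 3-3 5-1 9 1 44-4 33-8 37-13 26"/><path d="M440 17l-19 18-1 10-4 5-10 7-21 9-8 6-33 41-9 9-10 7-13 3-13-2-12-7-13-15-8-1-16 4-47 24-11 4-9 0-6-5-2-10 3-20 6-17 6-11 9-10 33-28-22-21"/></g><g data-elev="1250"><path d="M400 463l13-44 14-35 17-29 19-23"/><path d="M169 175l6-2-6 2z"/><path d="M17 123l33 15 20 6 25 2 21-3 16-7 13-12 11-15 14-29-3-3-12-5-23-5-22-1-23 3-23 6-19 10-17 12-11 14"/><path d="M463 113l-23 12-24 10-61 18-30 10-18 4-31 4-18 5-15 8-12 10-9 12-7 14-4 22 2 48-2 40 2 17 7 17 16 27 18 20 15 11 40 26 22 15"/></g><g data-elev="1300"><path d="M463 212l-63 36-30 19-23 23-15 23-5 13-2 13 0 12 3 13 13 26 26 34 3 1 5-1 8-7 45-82 17-23 18-19"/><path d="M69 126l25 0 23-5 16-10 8-8 2-5-12-5-18-2-17 2-16 4-19 11-11 11 3 4z"/></g>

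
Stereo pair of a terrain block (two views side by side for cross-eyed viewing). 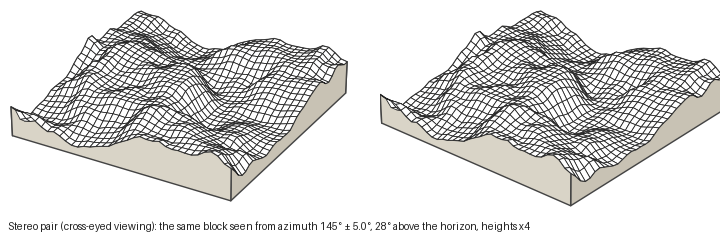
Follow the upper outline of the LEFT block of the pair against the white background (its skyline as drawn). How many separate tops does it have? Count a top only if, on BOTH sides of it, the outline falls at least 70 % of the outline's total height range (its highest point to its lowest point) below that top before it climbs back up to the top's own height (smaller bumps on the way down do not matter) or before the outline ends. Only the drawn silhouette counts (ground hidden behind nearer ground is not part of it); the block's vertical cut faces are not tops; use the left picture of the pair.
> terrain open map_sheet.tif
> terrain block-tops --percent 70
0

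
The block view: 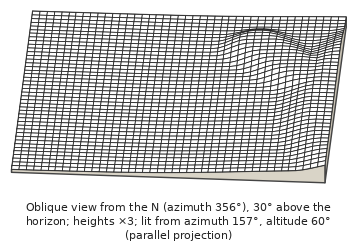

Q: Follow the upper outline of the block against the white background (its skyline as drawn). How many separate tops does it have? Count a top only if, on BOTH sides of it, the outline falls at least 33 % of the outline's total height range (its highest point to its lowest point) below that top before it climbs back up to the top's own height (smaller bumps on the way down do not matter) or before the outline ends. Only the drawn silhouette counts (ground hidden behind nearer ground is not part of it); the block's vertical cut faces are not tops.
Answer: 0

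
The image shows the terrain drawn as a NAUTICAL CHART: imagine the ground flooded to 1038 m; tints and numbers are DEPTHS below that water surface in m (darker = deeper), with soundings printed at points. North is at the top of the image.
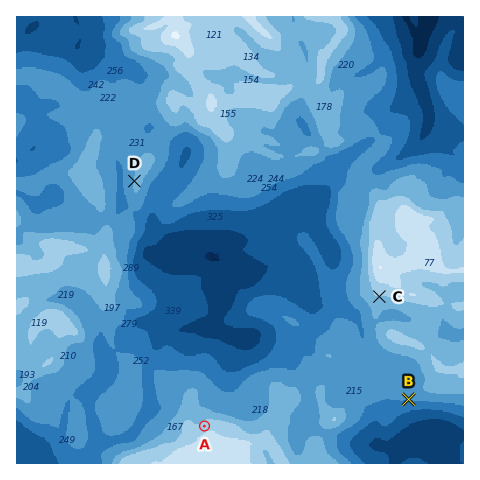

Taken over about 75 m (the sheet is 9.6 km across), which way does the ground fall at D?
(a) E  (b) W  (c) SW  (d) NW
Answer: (b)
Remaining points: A NW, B S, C S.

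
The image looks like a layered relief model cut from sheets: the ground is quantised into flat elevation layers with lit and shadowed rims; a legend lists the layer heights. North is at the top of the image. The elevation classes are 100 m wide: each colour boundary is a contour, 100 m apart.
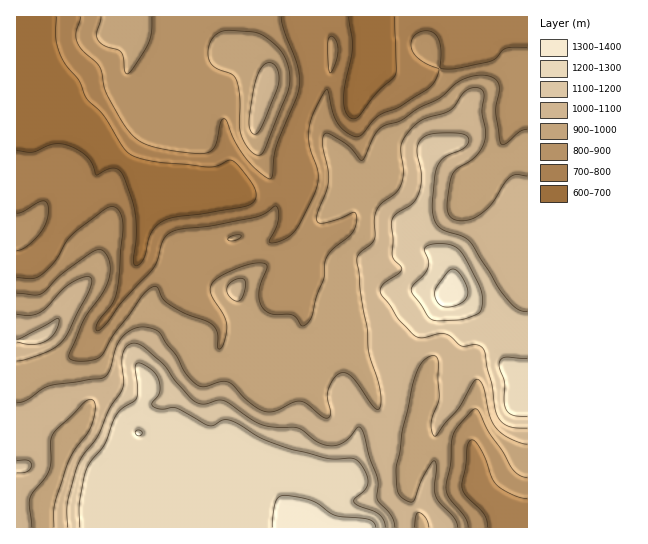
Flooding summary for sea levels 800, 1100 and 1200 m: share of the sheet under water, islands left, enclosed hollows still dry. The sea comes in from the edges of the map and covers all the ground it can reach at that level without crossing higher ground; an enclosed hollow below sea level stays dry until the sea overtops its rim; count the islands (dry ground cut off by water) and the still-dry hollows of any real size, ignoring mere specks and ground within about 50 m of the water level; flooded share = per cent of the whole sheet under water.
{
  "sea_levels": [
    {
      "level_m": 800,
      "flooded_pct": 22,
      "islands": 0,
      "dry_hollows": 0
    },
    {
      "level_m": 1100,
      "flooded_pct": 80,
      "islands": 0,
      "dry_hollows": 0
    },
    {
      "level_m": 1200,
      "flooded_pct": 87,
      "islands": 1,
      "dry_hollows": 0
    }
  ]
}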